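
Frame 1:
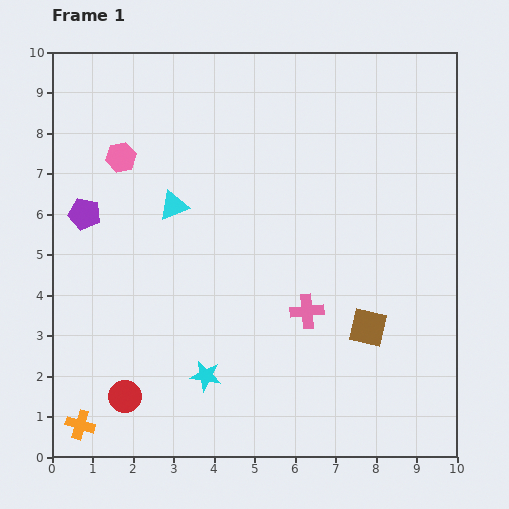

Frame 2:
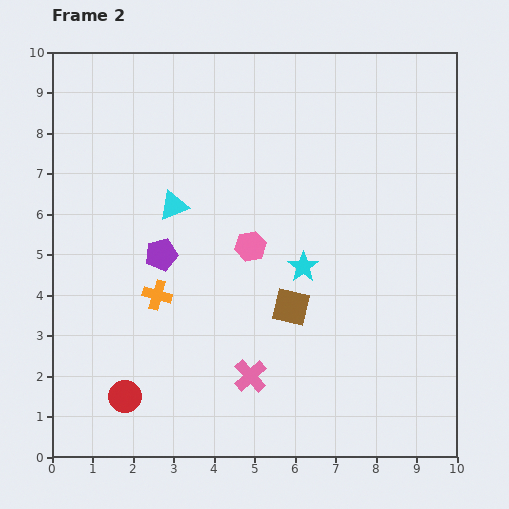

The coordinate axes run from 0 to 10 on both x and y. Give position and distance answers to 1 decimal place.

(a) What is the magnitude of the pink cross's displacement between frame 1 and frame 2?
2.1

The pink cross moved from (6.3, 3.6) to (4.9, 2.0), a distance of √(1.4² + 1.6²) ≈ 2.1.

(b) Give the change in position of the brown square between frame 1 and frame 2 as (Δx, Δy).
(-1.9, 0.5)

The brown square was at (7.8, 3.2) in frame 1 and (5.9, 3.7) in frame 2.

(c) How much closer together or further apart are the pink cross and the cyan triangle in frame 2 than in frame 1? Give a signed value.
+0.4

Distance in frame 1: 4.2. Distance in frame 2: 4.6.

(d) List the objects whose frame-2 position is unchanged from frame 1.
the cyan triangle, the red circle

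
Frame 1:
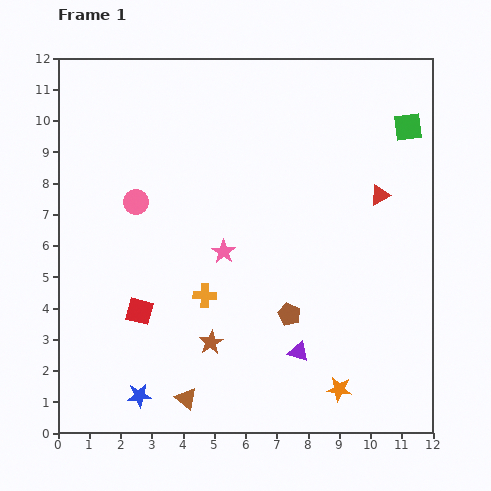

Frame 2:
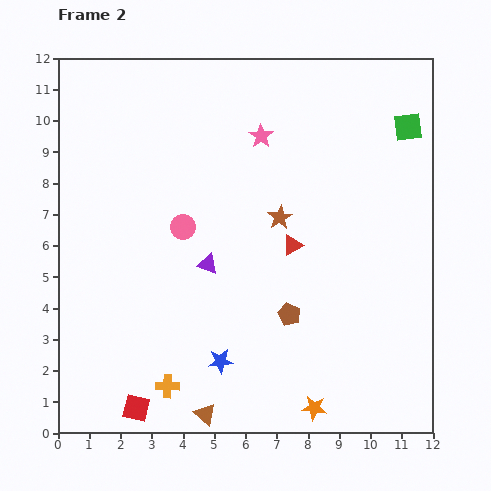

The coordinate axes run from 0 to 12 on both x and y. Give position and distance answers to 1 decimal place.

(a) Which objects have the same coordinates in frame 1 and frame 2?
the brown pentagon, the green square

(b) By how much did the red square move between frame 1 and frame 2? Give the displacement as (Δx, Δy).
(-0.1, -3.1)

The red square was at (2.6, 3.9) in frame 1 and (2.5, 0.8) in frame 2.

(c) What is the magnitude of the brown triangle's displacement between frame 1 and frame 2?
0.8

The brown triangle moved from (4.1, 1.1) to (4.7, 0.6), a distance of √(0.6² + 0.5²) ≈ 0.8.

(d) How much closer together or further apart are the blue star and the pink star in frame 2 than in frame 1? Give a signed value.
+2.0

Distance in frame 1: 5.3. Distance in frame 2: 7.3.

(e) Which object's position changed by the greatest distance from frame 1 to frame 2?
the brown star

(moved 4.6; next 4.0)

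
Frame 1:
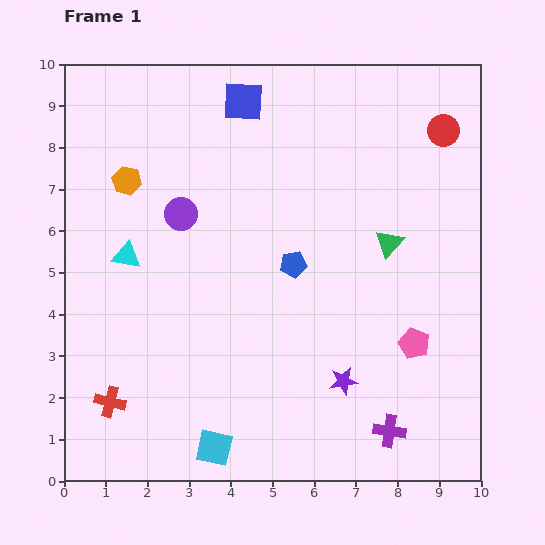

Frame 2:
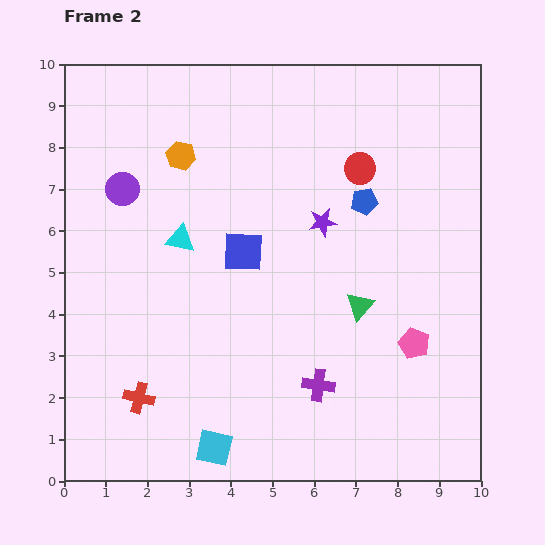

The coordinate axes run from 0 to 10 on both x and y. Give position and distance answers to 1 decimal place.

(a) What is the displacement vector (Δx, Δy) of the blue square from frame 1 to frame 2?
(0.0, -3.6)

The blue square was at (4.3, 9.1) in frame 1 and (4.3, 5.5) in frame 2.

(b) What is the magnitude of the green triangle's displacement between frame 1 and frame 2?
1.7

The green triangle moved from (7.8, 5.7) to (7.1, 4.2), a distance of √(0.7² + 1.5²) ≈ 1.7.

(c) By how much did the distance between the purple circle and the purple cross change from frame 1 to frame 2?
-0.6

Distance in frame 1: 7.2. Distance in frame 2: 6.6.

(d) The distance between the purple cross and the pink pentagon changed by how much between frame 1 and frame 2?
+0.3

Distance in frame 1: 2.2. Distance in frame 2: 2.5.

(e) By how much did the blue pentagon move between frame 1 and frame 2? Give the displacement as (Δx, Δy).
(1.7, 1.5)

The blue pentagon was at (5.5, 5.2) in frame 1 and (7.2, 6.7) in frame 2.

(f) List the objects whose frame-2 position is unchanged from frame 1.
the cyan square, the pink pentagon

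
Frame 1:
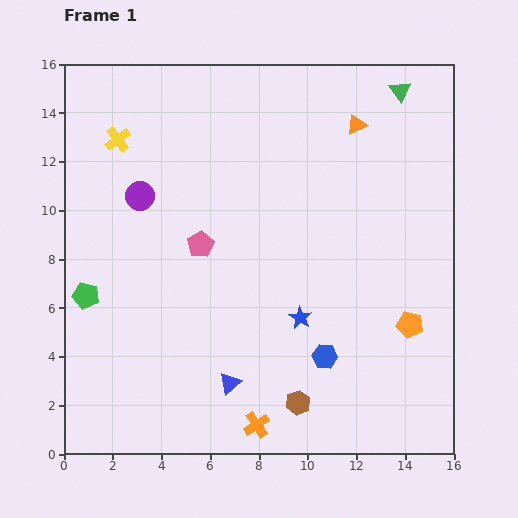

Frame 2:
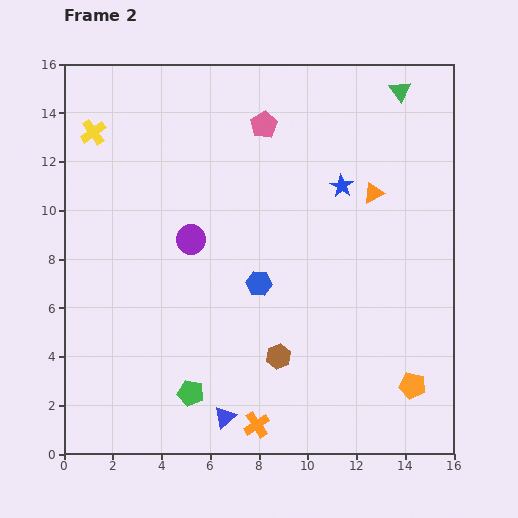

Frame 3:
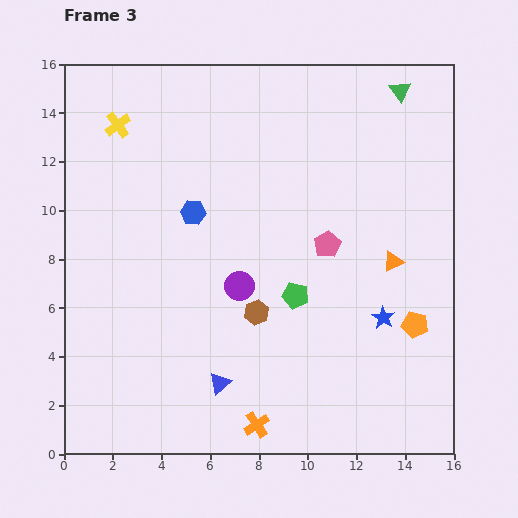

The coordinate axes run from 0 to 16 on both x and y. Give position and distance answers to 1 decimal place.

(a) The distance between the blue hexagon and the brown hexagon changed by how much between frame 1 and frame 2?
+0.9

Distance in frame 1: 2.2. Distance in frame 2: 3.1.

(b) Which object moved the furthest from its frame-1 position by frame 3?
the green pentagon

(moved 8.6; next 8.0)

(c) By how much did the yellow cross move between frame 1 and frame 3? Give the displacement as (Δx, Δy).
(0.0, 0.6)

The yellow cross was at (2.2, 12.9) in frame 1 and (2.2, 13.5) in frame 3.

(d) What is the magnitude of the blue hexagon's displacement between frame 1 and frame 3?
8.0

The blue hexagon moved from (10.7, 4.0) to (5.3, 9.9), a distance of √(5.4² + 5.9²) ≈ 8.0.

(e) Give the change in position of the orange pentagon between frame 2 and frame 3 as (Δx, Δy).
(0.1, 2.5)

The orange pentagon was at (14.3, 2.8) in frame 2 and (14.4, 5.3) in frame 3.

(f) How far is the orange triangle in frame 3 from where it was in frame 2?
2.9

The orange triangle moved from (12.7, 10.7) to (13.5, 7.9), a distance of √(0.8² + 2.8²) ≈ 2.9.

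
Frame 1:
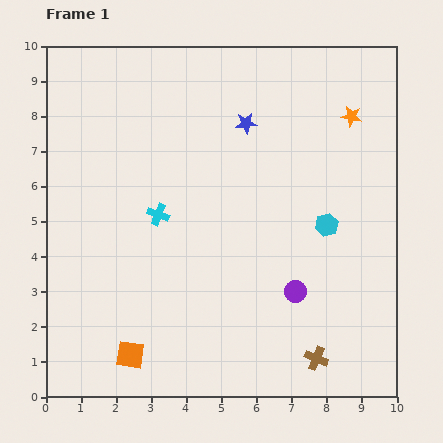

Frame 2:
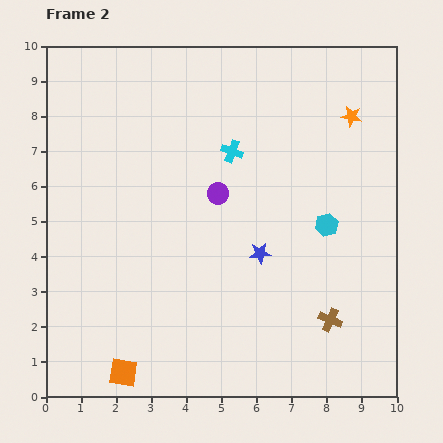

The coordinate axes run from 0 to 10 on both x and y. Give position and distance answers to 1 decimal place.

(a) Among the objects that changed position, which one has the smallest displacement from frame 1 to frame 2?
the orange square

(moved 0.5)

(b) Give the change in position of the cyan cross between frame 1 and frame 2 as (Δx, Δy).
(2.1, 1.8)

The cyan cross was at (3.2, 5.2) in frame 1 and (5.3, 7.0) in frame 2.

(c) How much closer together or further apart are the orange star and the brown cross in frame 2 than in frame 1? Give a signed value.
-1.2

Distance in frame 1: 7.0. Distance in frame 2: 5.8.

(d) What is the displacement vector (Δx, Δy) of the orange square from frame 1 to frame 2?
(-0.2, -0.5)

The orange square was at (2.4, 1.2) in frame 1 and (2.2, 0.7) in frame 2.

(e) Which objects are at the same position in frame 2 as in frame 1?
the orange star, the cyan hexagon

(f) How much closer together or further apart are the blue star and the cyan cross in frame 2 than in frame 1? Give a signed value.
-0.6

Distance in frame 1: 3.6. Distance in frame 2: 3.0.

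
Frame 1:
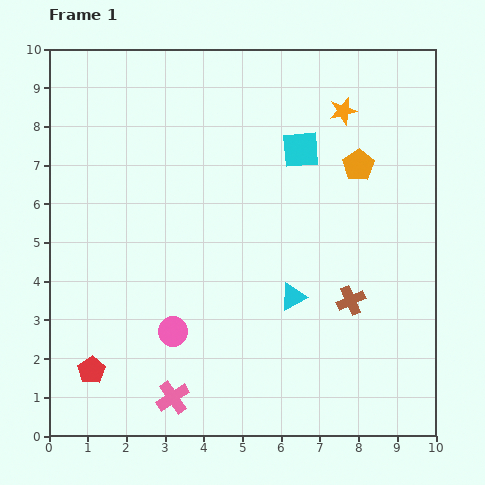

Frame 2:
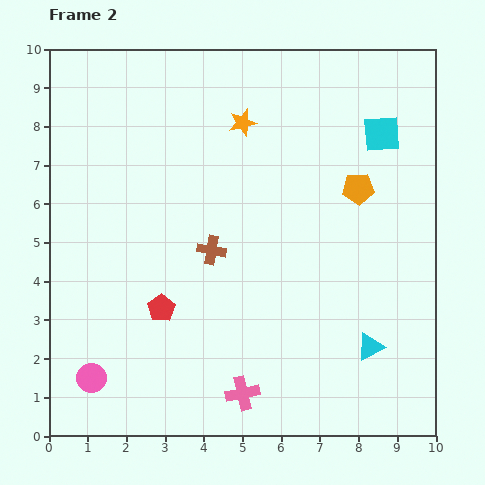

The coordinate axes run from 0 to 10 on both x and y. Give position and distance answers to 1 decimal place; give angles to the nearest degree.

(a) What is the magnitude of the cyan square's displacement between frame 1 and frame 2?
2.1

The cyan square moved from (6.5, 7.4) to (8.6, 7.8), a distance of √(2.1² + 0.4²) ≈ 2.1.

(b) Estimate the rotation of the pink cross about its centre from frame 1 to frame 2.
22° clockwise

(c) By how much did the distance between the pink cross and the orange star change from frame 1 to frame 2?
-1.6

Distance in frame 1: 8.6. Distance in frame 2: 7.0.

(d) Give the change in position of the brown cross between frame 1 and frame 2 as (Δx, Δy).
(-3.6, 1.3)

The brown cross was at (7.8, 3.5) in frame 1 and (4.2, 4.8) in frame 2.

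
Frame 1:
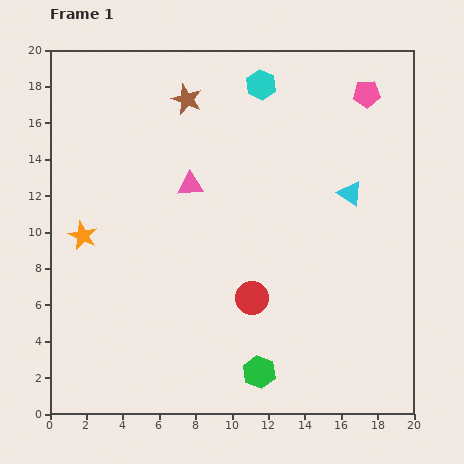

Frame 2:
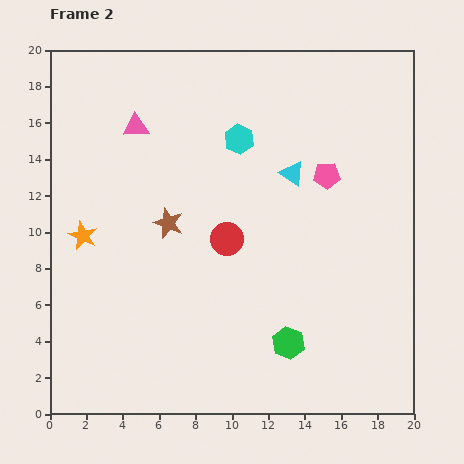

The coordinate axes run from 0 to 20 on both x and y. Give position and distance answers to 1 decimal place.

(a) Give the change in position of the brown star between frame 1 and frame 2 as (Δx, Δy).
(-1.0, -6.8)

The brown star was at (7.5, 17.3) in frame 1 and (6.5, 10.5) in frame 2.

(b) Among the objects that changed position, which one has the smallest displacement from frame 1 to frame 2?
the green hexagon

(moved 2.3)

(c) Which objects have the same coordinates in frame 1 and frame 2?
the orange star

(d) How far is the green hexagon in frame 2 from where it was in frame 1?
2.3

The green hexagon moved from (11.5, 2.3) to (13.1, 3.9), a distance of √(1.6² + 1.6²) ≈ 2.3.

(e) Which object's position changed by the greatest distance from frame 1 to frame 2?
the brown star

(moved 6.9; next 5.0)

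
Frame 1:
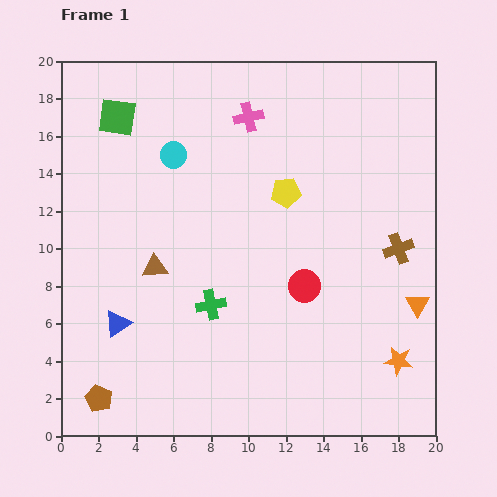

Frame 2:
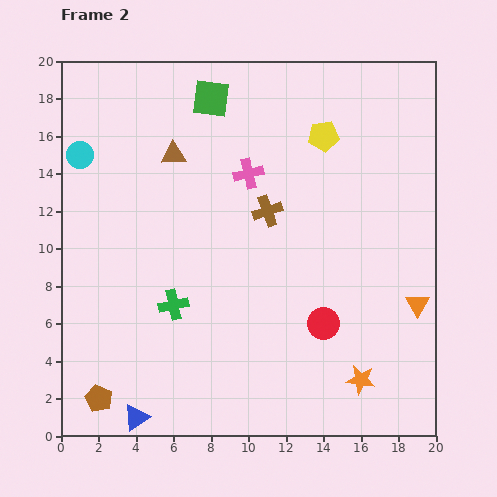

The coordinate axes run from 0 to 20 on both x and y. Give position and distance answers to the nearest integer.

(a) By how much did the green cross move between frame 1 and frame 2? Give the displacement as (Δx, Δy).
(-2, 0)

The green cross was at (8, 7) in frame 1 and (6, 7) in frame 2.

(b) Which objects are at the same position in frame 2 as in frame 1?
the orange triangle, the brown pentagon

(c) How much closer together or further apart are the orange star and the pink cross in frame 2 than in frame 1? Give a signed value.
-2

Distance in frame 1: 15. Distance in frame 2: 13.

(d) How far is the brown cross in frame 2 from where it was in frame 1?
7

The brown cross moved from (18, 10) to (11, 12), a distance of √(7² + 2²) ≈ 7.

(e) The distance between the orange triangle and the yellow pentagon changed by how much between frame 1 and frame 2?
+1

Distance in frame 1: 9. Distance in frame 2: 10.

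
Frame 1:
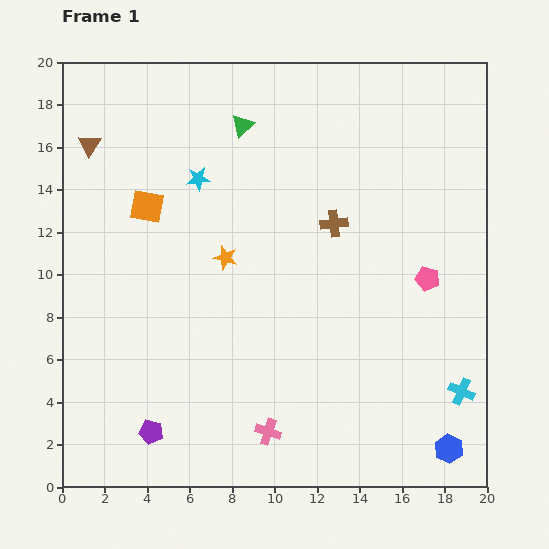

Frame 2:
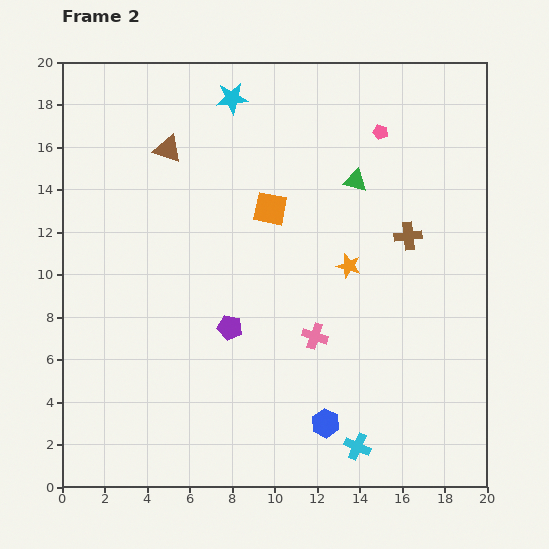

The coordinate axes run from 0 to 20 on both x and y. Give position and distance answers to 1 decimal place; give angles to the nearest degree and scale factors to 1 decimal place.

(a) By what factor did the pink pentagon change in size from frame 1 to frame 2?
0.6×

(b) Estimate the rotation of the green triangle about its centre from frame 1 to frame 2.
55° clockwise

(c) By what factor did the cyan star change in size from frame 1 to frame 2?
1.4×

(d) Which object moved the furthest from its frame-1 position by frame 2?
the pink pentagon

(moved 7.2; next 6.1)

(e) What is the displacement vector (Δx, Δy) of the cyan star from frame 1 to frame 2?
(1.6, 3.8)

The cyan star was at (6.4, 14.5) in frame 1 and (8.0, 18.3) in frame 2.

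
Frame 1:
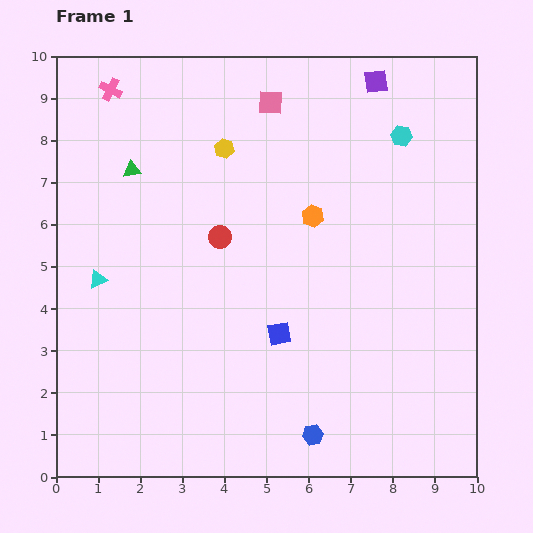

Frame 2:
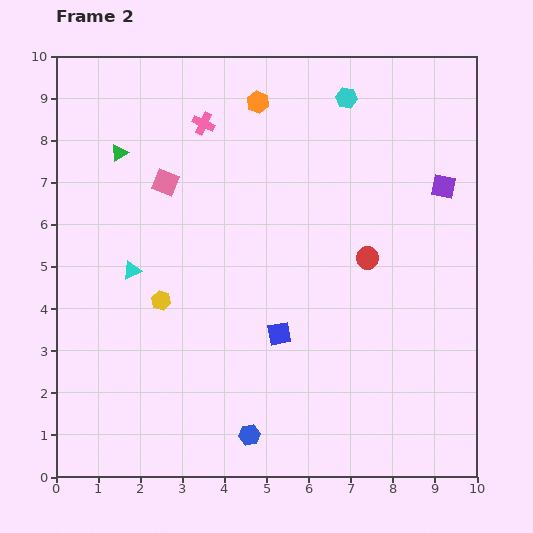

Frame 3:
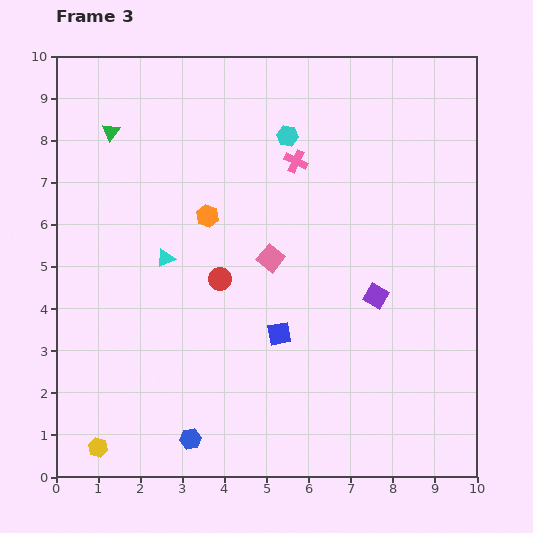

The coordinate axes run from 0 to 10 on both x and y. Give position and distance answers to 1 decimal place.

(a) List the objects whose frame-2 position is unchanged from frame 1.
the blue square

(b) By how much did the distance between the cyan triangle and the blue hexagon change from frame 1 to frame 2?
-1.5

Distance in frame 1: 6.3. Distance in frame 2: 4.8.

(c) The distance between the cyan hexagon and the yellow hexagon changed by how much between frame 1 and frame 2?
+2.3

Distance in frame 1: 4.2. Distance in frame 2: 6.5.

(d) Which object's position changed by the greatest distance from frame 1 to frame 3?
the yellow hexagon

(moved 7.7; next 5.1)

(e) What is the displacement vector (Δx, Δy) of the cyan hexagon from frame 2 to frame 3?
(-1.4, -0.9)

The cyan hexagon was at (6.9, 9.0) in frame 2 and (5.5, 8.1) in frame 3.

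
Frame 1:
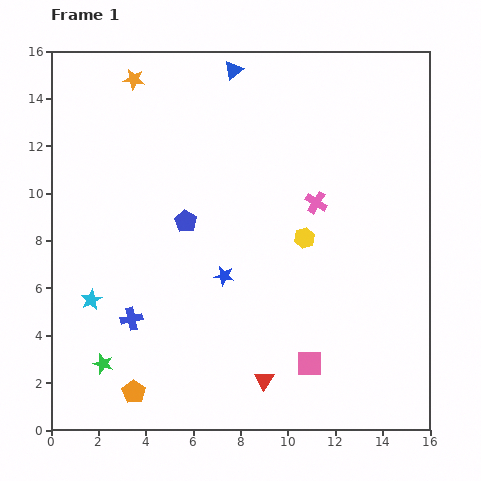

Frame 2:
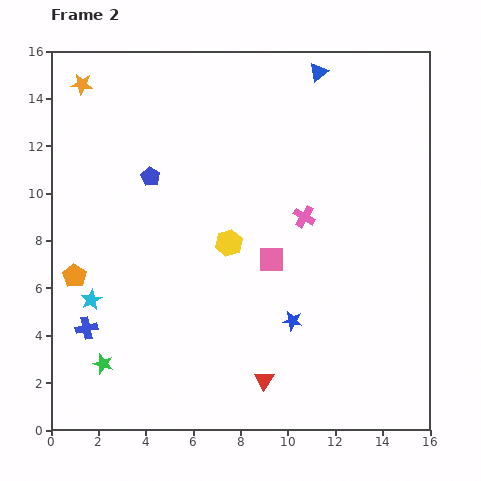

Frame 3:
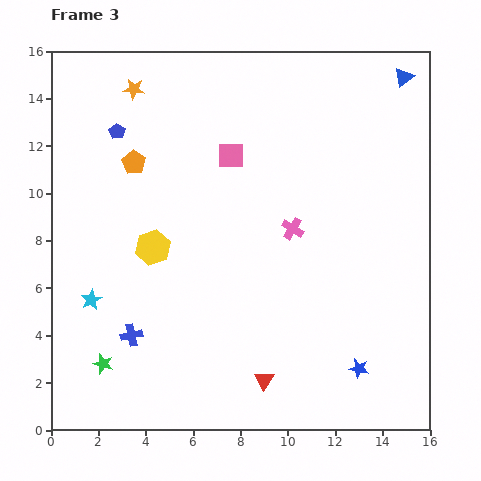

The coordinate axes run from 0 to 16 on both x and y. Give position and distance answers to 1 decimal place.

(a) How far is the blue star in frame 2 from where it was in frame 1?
3.5

The blue star moved from (7.3, 6.5) to (10.2, 4.6), a distance of √(2.9² + 1.9²) ≈ 3.5.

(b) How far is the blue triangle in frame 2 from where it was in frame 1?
3.6

The blue triangle moved from (7.7, 15.2) to (11.3, 15.1), a distance of √(3.6² + 0.1²) ≈ 3.6.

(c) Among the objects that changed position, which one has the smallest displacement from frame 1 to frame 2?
the pink cross

(moved 0.8)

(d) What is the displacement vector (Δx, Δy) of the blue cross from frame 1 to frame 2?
(-1.9, -0.4)

The blue cross was at (3.4, 4.7) in frame 1 and (1.5, 4.3) in frame 2.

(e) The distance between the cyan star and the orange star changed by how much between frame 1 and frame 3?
-0.4

Distance in frame 1: 9.5. Distance in frame 3: 9.1.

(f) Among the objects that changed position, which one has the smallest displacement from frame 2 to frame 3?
the pink cross

(moved 0.7)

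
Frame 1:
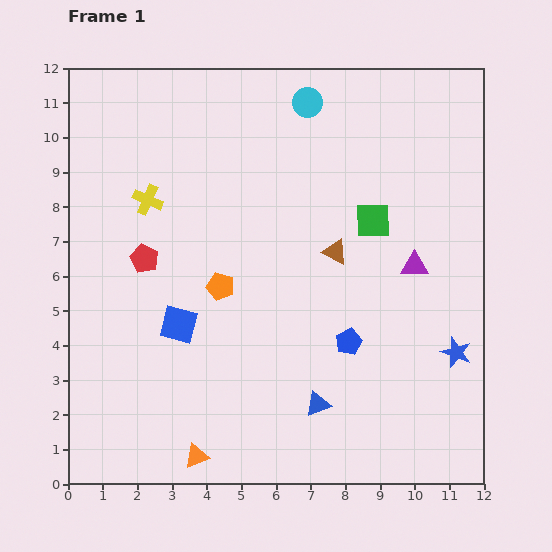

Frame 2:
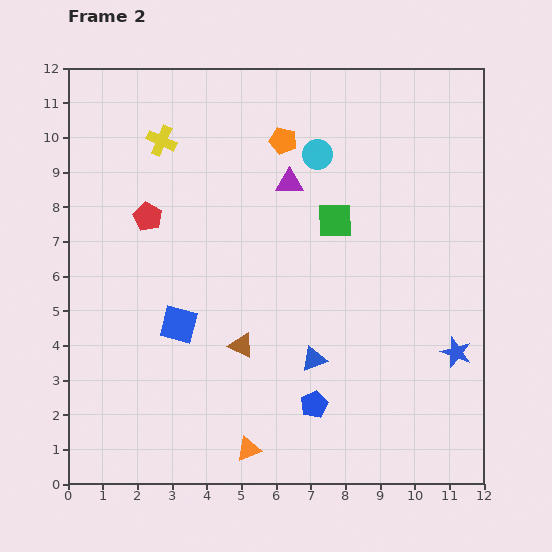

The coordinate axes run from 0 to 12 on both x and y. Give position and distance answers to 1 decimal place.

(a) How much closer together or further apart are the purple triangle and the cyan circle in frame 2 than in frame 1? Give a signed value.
-4.5

Distance in frame 1: 5.6. Distance in frame 2: 1.1.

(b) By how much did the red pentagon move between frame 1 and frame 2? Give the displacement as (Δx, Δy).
(0.1, 1.2)

The red pentagon was at (2.2, 6.5) in frame 1 and (2.3, 7.7) in frame 2.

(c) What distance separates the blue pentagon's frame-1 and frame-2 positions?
2.1

The blue pentagon moved from (8.1, 4.1) to (7.1, 2.3), a distance of √(1.0² + 1.8²) ≈ 2.1.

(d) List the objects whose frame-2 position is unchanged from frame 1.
the blue star, the blue square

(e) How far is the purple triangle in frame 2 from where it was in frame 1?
4.3

The purple triangle moved from (10.0, 6.3) to (6.4, 8.7), a distance of √(3.6² + 2.4²) ≈ 4.3.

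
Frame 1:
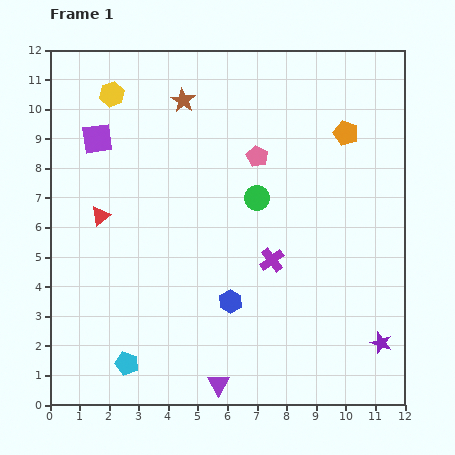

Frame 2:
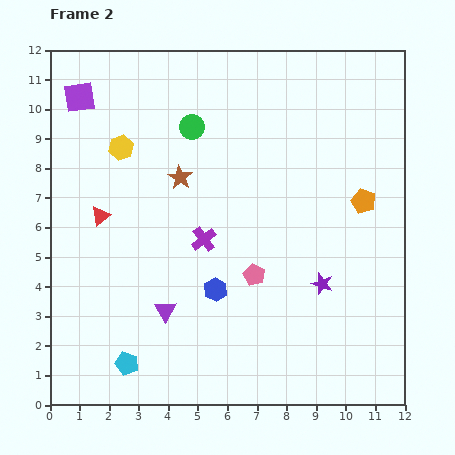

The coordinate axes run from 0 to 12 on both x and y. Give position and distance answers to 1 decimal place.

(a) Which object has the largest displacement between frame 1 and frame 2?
the pink pentagon

(moved 4.0; next 3.3)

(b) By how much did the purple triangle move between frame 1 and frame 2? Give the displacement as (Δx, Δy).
(-1.8, 2.5)

The purple triangle was at (5.7, 0.7) in frame 1 and (3.9, 3.2) in frame 2.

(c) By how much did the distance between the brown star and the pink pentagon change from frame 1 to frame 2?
+1.0

Distance in frame 1: 3.1. Distance in frame 2: 4.1.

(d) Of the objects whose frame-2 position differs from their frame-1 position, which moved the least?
the blue hexagon

(moved 0.6)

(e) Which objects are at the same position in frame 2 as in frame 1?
the red triangle, the cyan pentagon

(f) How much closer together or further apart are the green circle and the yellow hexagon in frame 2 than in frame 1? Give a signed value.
-3.5

Distance in frame 1: 6.0. Distance in frame 2: 2.5.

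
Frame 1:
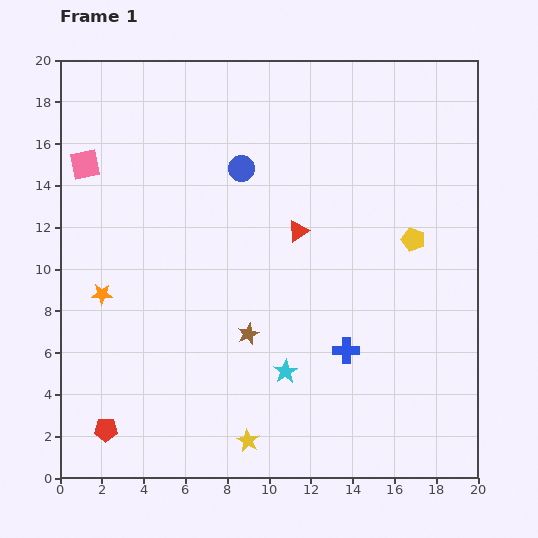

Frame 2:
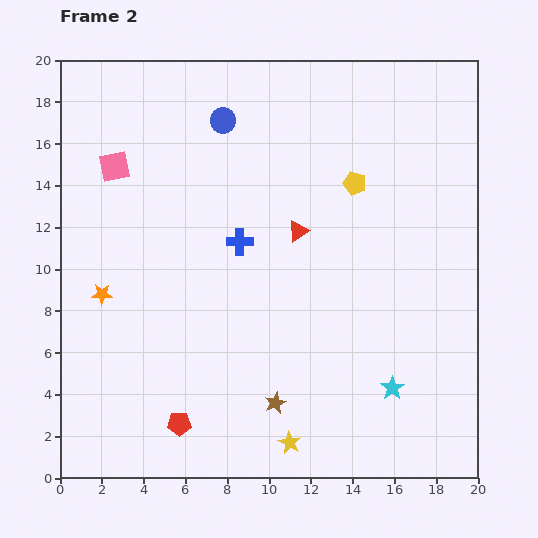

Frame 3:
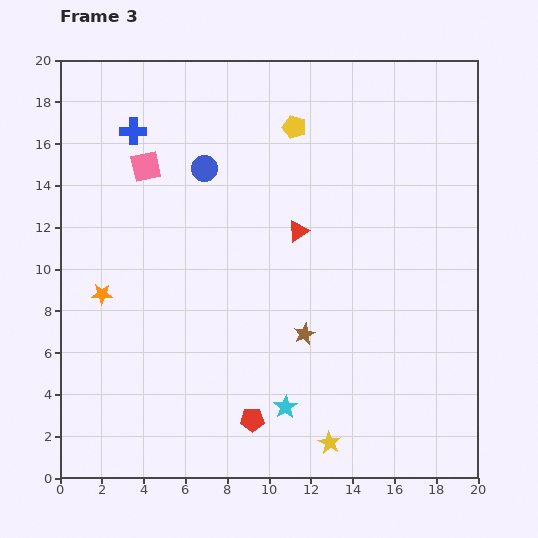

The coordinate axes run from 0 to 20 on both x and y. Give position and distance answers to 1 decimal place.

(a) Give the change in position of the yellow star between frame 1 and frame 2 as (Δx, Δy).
(2.0, -0.1)

The yellow star was at (9.0, 1.8) in frame 1 and (11.0, 1.7) in frame 2.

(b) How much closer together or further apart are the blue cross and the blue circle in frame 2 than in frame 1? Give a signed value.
-4.1

Distance in frame 1: 10.0. Distance in frame 2: 5.9.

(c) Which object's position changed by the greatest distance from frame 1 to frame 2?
the blue cross

(moved 7.3; next 5.2)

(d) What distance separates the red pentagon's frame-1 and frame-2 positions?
3.5

The red pentagon moved from (2.2, 2.3) to (5.7, 2.6), a distance of √(3.5² + 0.3²) ≈ 3.5.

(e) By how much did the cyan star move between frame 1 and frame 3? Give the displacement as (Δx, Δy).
(0.0, -1.7)

The cyan star was at (10.8, 5.1) in frame 1 and (10.8, 3.4) in frame 3.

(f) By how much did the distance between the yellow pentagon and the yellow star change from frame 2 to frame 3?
+2.4

Distance in frame 2: 12.8. Distance in frame 3: 15.2.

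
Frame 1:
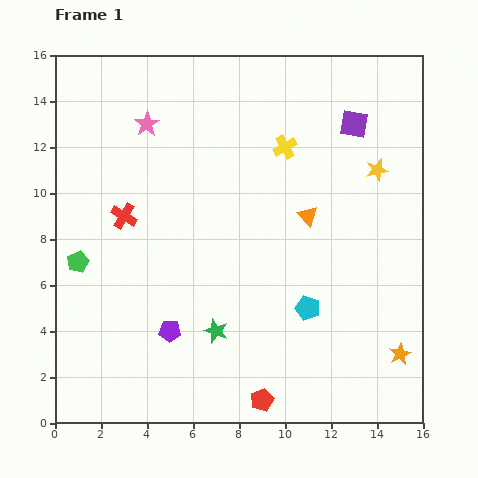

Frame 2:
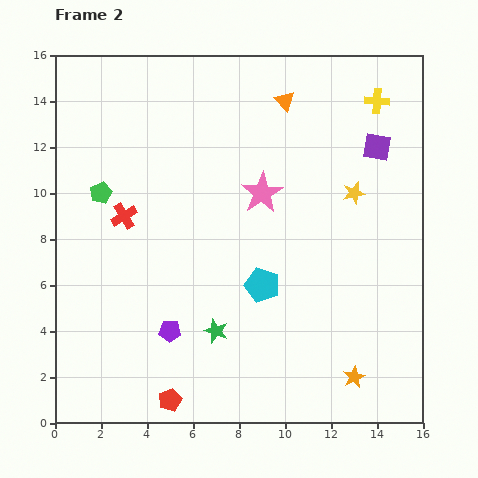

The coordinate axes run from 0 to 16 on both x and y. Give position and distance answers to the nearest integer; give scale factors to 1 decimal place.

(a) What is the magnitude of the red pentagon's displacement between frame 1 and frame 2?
4

The red pentagon moved from (9, 1) to (5, 1), a distance of √(4² + 0²) ≈ 4.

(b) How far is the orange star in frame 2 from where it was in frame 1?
2

The orange star moved from (15, 3) to (13, 2), a distance of √(2² + 1²) ≈ 2.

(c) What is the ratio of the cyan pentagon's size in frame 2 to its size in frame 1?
1.4×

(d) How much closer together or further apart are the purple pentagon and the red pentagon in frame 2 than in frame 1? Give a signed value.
-2

Distance in frame 1: 5. Distance in frame 2: 3.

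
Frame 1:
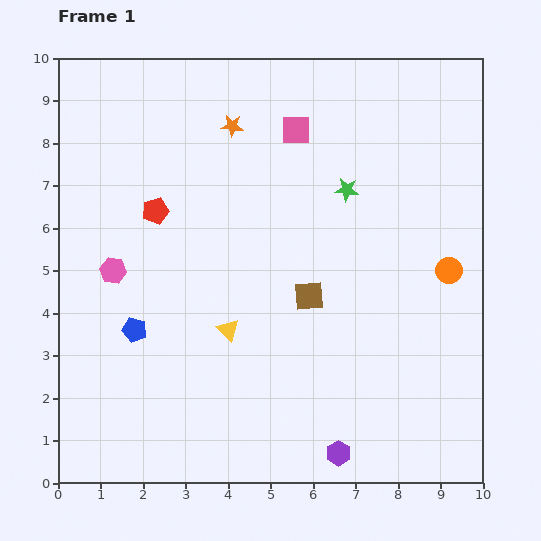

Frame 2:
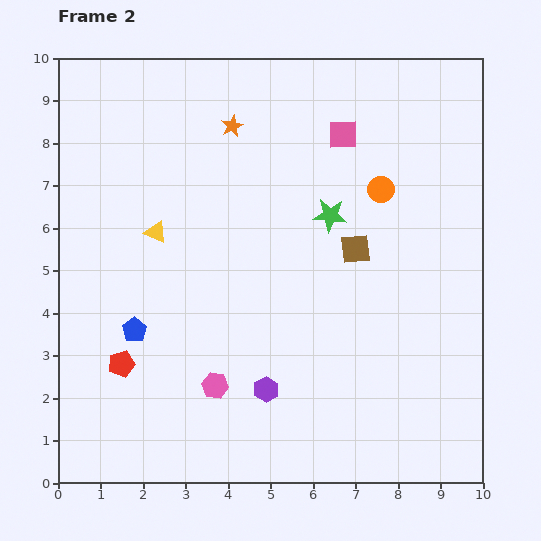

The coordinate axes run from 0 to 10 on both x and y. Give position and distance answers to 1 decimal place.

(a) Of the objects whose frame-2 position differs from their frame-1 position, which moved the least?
the green star

(moved 0.7)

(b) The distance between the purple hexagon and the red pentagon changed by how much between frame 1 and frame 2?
-3.6

Distance in frame 1: 7.1. Distance in frame 2: 3.5.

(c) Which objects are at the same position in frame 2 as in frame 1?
the blue pentagon, the orange star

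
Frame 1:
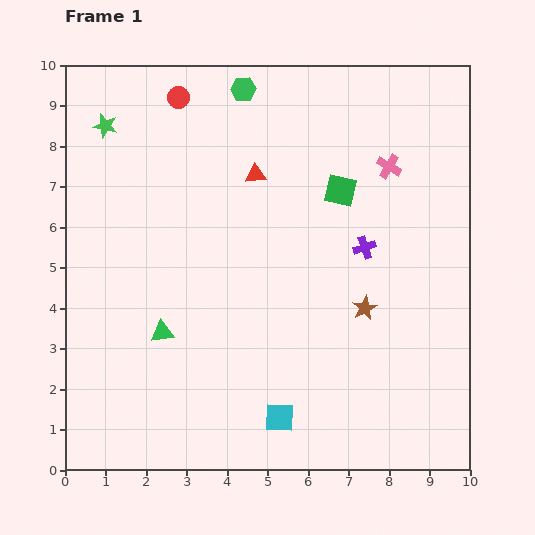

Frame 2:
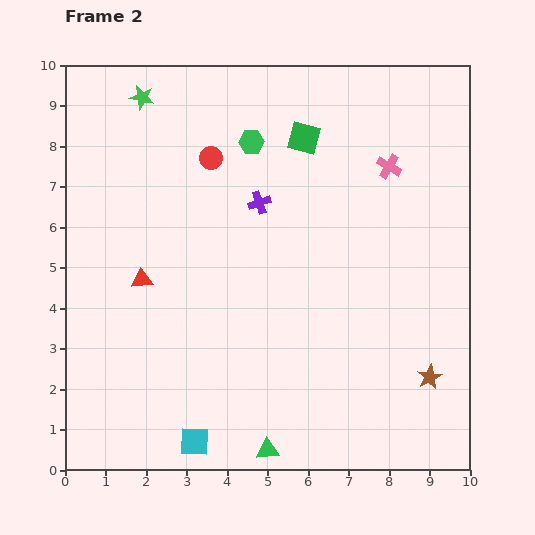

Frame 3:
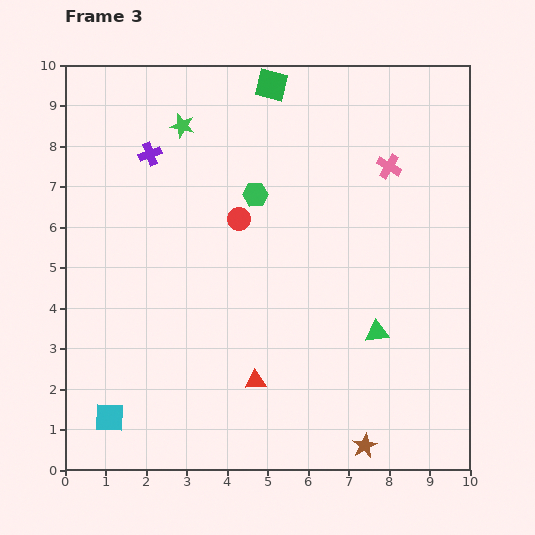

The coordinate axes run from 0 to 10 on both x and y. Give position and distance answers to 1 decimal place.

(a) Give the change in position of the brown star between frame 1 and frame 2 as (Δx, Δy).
(1.6, -1.7)

The brown star was at (7.4, 4.0) in frame 1 and (9.0, 2.3) in frame 2.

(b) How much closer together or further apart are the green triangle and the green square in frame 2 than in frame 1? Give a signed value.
+2.2

Distance in frame 1: 5.6. Distance in frame 2: 7.8.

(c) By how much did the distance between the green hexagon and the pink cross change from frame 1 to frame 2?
-0.6

Distance in frame 1: 4.1. Distance in frame 2: 3.5.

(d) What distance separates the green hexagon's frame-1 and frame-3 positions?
2.6

The green hexagon moved from (4.4, 9.4) to (4.7, 6.8), a distance of √(0.3² + 2.6²) ≈ 2.6.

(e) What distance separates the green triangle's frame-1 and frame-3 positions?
5.3

The green triangle moved from (2.4, 3.4) to (7.7, 3.4), a distance of √(5.3² + 0.0²) ≈ 5.3.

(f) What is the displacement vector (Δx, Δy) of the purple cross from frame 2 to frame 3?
(-2.7, 1.2)

The purple cross was at (4.8, 6.6) in frame 2 and (2.1, 7.8) in frame 3.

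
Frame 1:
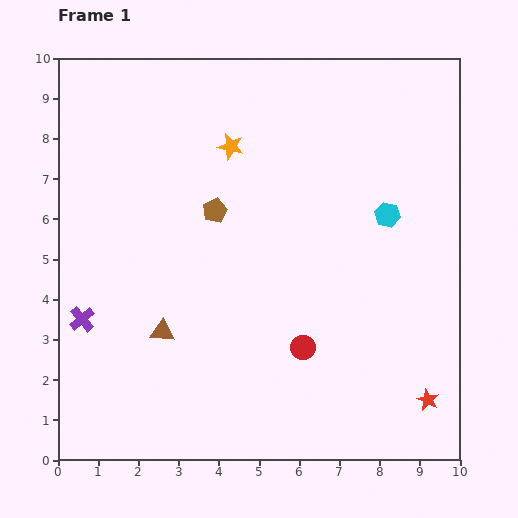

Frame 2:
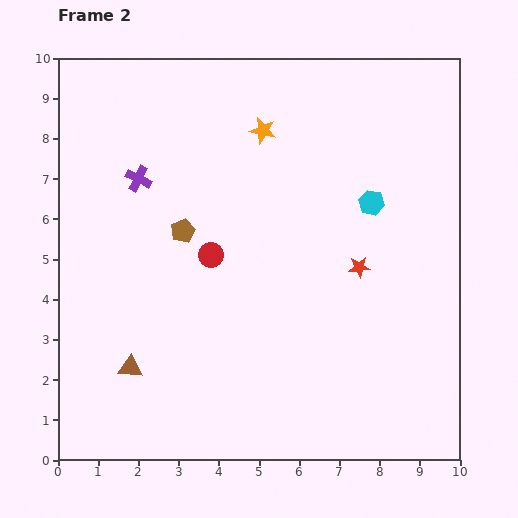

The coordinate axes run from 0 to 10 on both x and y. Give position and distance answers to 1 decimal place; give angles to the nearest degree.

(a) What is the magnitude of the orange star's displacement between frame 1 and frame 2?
0.9

The orange star moved from (4.3, 7.8) to (5.1, 8.2), a distance of √(0.8² + 0.4²) ≈ 0.9.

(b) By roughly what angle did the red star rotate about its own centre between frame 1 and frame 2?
31° counter-clockwise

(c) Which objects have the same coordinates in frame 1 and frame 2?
none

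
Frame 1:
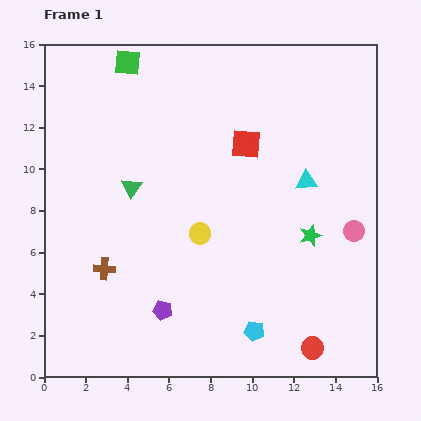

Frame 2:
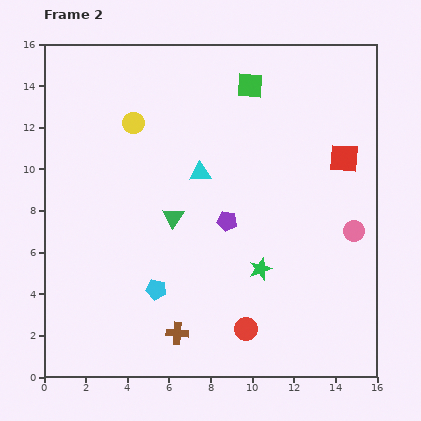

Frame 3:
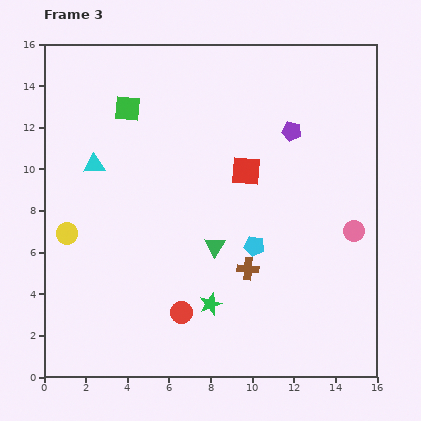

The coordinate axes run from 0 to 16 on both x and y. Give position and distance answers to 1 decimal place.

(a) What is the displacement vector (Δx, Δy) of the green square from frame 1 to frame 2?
(5.9, -1.1)

The green square was at (4.0, 15.1) in frame 1 and (9.9, 14.0) in frame 2.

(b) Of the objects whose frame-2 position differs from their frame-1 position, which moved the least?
the green triangle

(moved 2.4)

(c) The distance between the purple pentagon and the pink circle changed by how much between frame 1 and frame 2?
-3.9

Distance in frame 1: 10.0. Distance in frame 2: 6.1.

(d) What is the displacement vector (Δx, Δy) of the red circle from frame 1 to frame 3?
(-6.3, 1.7)

The red circle was at (12.9, 1.4) in frame 1 and (6.6, 3.1) in frame 3.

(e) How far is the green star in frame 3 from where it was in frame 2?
2.9

The green star moved from (10.4, 5.2) to (8.0, 3.5), a distance of √(2.4² + 1.7²) ≈ 2.9.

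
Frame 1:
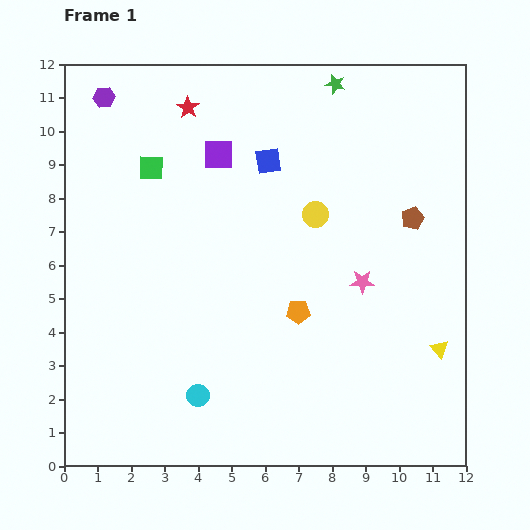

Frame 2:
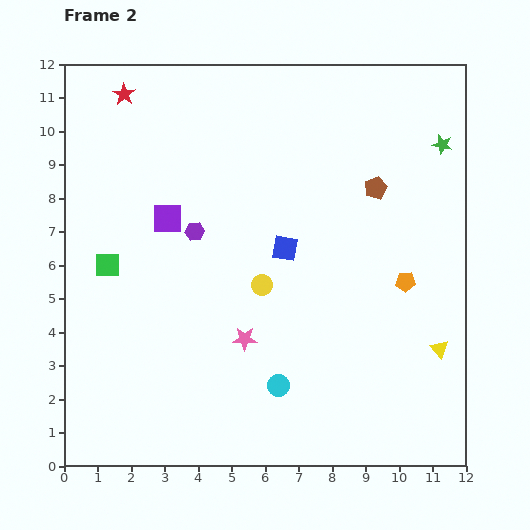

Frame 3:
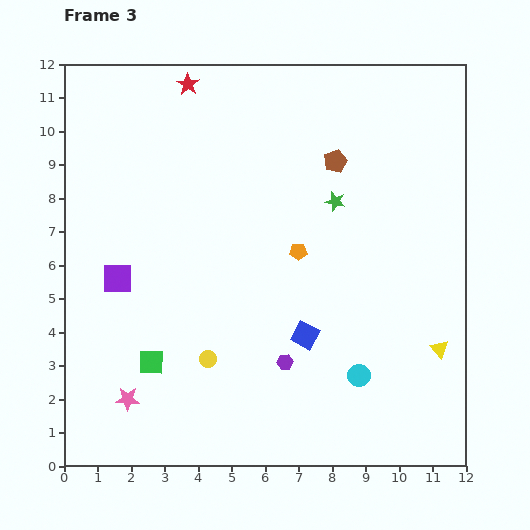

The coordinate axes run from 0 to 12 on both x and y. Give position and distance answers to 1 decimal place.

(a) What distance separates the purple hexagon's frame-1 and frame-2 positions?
4.8

The purple hexagon moved from (1.2, 11.0) to (3.9, 7.0), a distance of √(2.7² + 4.0²) ≈ 4.8.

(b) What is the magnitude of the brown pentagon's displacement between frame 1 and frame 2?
1.4

The brown pentagon moved from (10.4, 7.4) to (9.3, 8.3), a distance of √(1.1² + 0.9²) ≈ 1.4.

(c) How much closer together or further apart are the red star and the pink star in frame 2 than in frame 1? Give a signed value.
+0.7

Distance in frame 1: 7.4. Distance in frame 2: 8.1.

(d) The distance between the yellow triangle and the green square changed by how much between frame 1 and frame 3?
-1.6

Distance in frame 1: 10.2. Distance in frame 3: 8.6.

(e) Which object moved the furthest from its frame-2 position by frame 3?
the purple hexagon

(moved 4.7; next 3.9)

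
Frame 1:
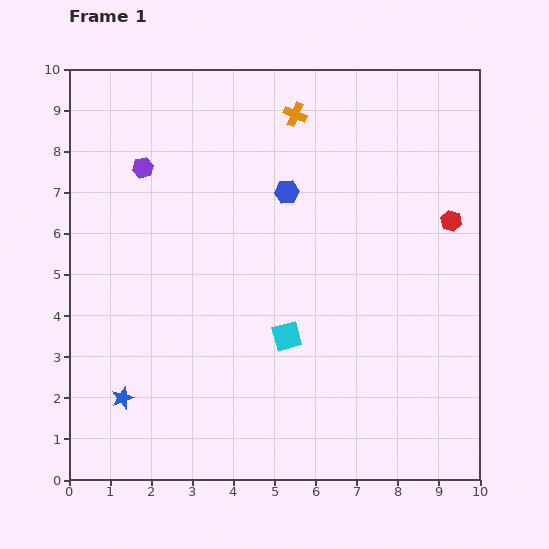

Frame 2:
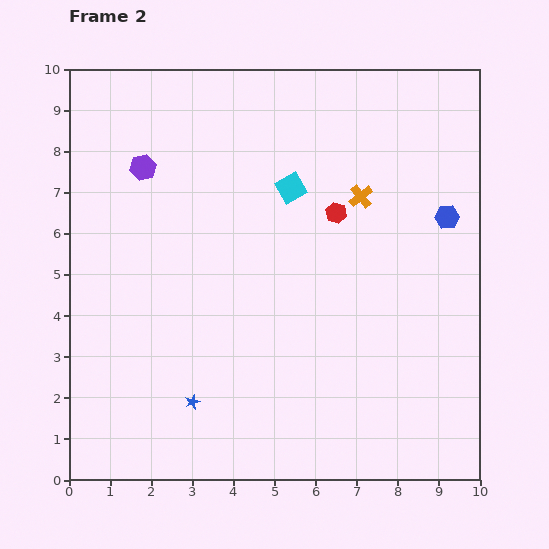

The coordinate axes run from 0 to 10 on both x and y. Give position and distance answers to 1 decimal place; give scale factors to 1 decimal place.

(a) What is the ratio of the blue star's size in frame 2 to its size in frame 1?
0.6×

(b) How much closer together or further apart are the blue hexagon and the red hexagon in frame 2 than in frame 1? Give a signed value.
-1.4

Distance in frame 1: 4.1. Distance in frame 2: 2.7.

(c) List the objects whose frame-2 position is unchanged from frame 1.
the purple hexagon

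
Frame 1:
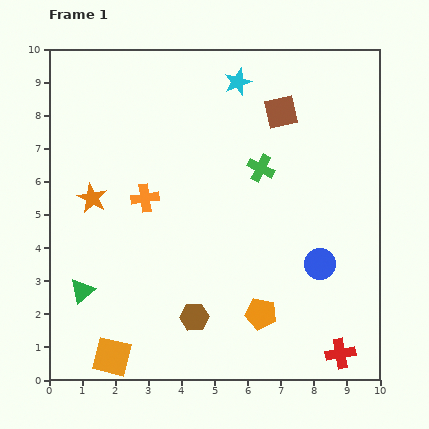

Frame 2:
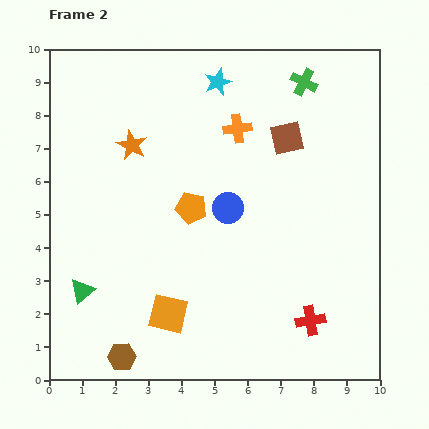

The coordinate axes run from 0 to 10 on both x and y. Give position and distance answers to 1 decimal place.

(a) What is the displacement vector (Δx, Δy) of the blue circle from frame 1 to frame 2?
(-2.8, 1.7)

The blue circle was at (8.2, 3.5) in frame 1 and (5.4, 5.2) in frame 2.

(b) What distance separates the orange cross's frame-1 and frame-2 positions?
3.5

The orange cross moved from (2.9, 5.5) to (5.7, 7.6), a distance of √(2.8² + 2.1²) ≈ 3.5.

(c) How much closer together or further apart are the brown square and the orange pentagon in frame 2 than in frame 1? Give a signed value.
-2.5

Distance in frame 1: 6.1. Distance in frame 2: 3.6.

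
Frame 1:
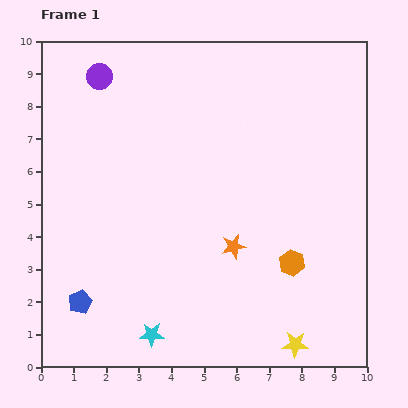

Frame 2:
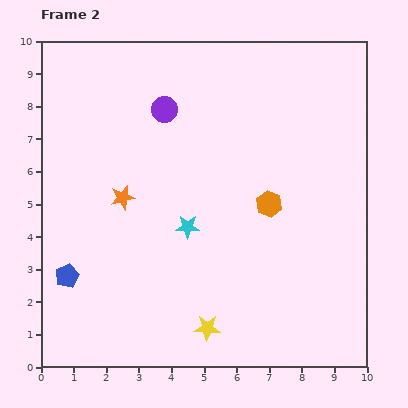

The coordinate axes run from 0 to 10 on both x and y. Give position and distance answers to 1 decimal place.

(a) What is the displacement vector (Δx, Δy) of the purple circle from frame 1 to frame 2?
(2.0, -1.0)

The purple circle was at (1.8, 8.9) in frame 1 and (3.8, 7.9) in frame 2.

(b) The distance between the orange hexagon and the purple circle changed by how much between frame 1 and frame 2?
-3.9

Distance in frame 1: 8.2. Distance in frame 2: 4.3.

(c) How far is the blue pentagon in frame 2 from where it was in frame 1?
0.9

The blue pentagon moved from (1.2, 2.0) to (0.8, 2.8), a distance of √(0.4² + 0.8²) ≈ 0.9.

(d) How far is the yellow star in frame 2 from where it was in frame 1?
2.7

The yellow star moved from (7.8, 0.7) to (5.1, 1.2), a distance of √(2.7² + 0.5²) ≈ 2.7.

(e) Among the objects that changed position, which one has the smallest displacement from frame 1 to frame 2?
the blue pentagon

(moved 0.9)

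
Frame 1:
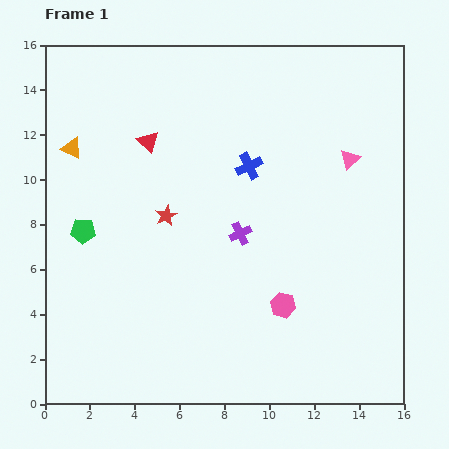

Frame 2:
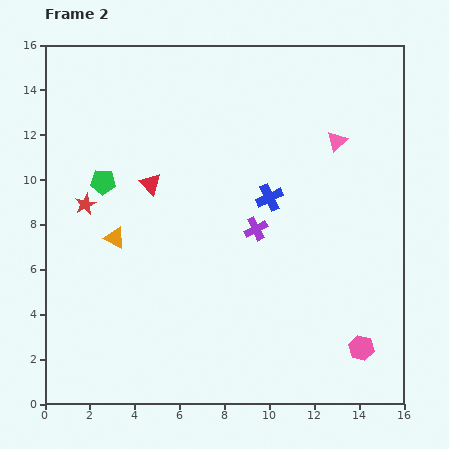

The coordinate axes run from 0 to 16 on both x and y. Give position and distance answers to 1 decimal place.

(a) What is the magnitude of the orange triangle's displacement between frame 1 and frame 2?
4.4

The orange triangle moved from (1.2, 11.4) to (3.1, 7.4), a distance of √(1.9² + 4.0²) ≈ 4.4.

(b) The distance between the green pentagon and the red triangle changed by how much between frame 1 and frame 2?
-2.8

Distance in frame 1: 4.9. Distance in frame 2: 2.1.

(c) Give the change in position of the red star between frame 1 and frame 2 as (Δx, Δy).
(-3.6, 0.5)

The red star was at (5.4, 8.4) in frame 1 and (1.8, 8.9) in frame 2.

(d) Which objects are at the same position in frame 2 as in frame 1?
none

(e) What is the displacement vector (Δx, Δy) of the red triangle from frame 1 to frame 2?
(0.1, -1.9)

The red triangle was at (4.6, 11.7) in frame 1 and (4.7, 9.8) in frame 2.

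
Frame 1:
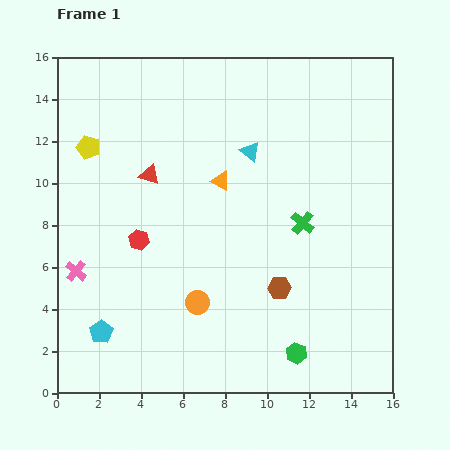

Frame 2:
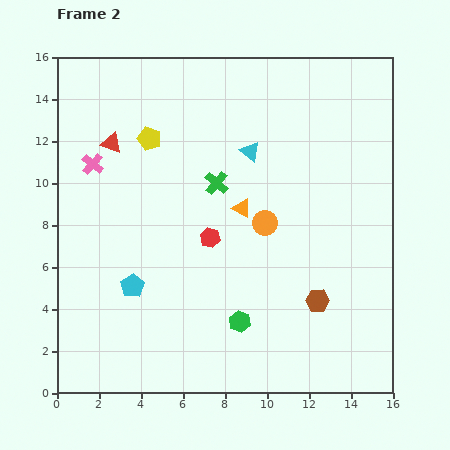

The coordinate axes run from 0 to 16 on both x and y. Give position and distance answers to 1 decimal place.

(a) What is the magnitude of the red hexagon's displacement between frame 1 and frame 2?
3.4

The red hexagon moved from (3.9, 7.3) to (7.3, 7.4), a distance of √(3.4² + 0.1²) ≈ 3.4.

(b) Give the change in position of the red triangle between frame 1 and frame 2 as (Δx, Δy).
(-1.8, 1.5)

The red triangle was at (4.4, 10.4) in frame 1 and (2.6, 11.9) in frame 2.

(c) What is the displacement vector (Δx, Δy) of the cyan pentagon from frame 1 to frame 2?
(1.5, 2.2)

The cyan pentagon was at (2.1, 2.9) in frame 1 and (3.6, 5.1) in frame 2.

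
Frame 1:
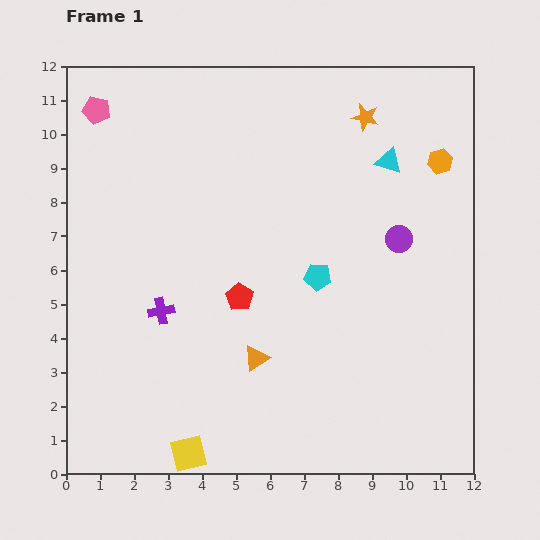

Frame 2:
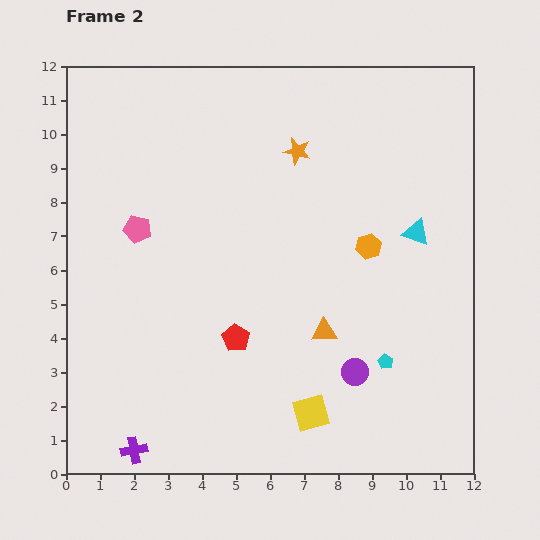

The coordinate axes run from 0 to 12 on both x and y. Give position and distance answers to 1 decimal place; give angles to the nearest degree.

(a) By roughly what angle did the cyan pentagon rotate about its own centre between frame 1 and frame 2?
23° clockwise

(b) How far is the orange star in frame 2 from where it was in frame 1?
2.2

The orange star moved from (8.8, 10.5) to (6.8, 9.5), a distance of √(2.0² + 1.0²) ≈ 2.2.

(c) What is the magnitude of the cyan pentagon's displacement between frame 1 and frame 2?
3.2

The cyan pentagon moved from (7.4, 5.8) to (9.4, 3.3), a distance of √(2.0² + 2.5²) ≈ 3.2.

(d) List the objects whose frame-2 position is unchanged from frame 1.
none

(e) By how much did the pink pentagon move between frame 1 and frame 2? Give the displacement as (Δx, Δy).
(1.2, -3.5)

The pink pentagon was at (0.9, 10.7) in frame 1 and (2.1, 7.2) in frame 2.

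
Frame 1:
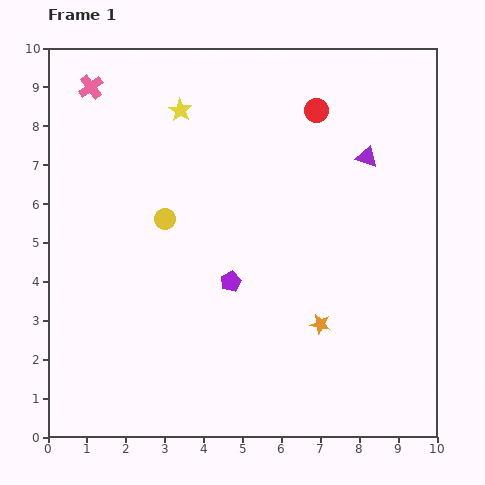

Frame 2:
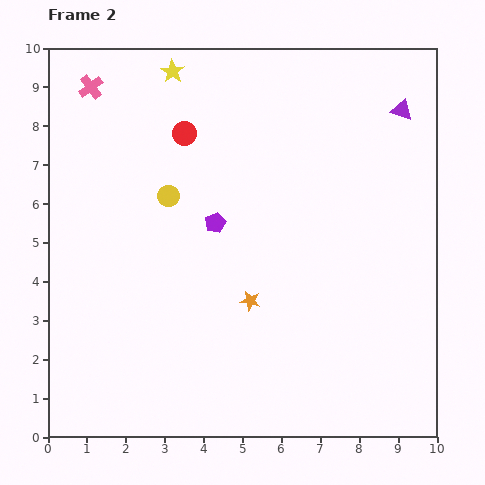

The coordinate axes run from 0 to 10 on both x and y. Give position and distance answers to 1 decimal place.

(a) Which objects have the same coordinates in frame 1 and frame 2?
the pink cross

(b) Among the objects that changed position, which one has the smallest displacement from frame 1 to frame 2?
the yellow circle

(moved 0.6)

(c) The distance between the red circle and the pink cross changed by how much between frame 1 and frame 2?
-3.1

Distance in frame 1: 5.8. Distance in frame 2: 2.7.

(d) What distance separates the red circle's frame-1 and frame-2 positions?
3.5

The red circle moved from (6.9, 8.4) to (3.5, 7.8), a distance of √(3.4² + 0.6²) ≈ 3.5.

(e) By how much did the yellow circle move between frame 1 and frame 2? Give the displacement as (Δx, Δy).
(0.1, 0.6)

The yellow circle was at (3.0, 5.6) in frame 1 and (3.1, 6.2) in frame 2.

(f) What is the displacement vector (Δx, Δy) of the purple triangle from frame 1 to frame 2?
(0.9, 1.2)

The purple triangle was at (8.2, 7.2) in frame 1 and (9.1, 8.4) in frame 2.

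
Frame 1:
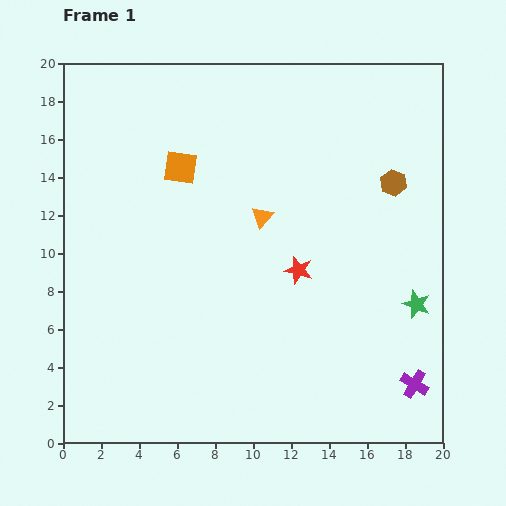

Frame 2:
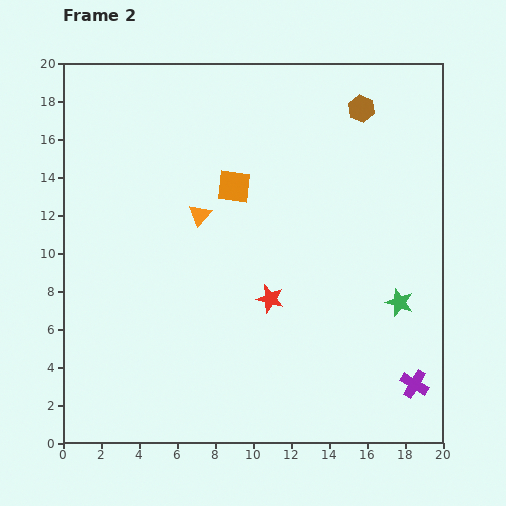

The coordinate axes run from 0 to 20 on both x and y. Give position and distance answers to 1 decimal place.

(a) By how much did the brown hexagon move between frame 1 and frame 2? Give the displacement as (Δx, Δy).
(-1.7, 3.9)

The brown hexagon was at (17.4, 13.7) in frame 1 and (15.7, 17.6) in frame 2.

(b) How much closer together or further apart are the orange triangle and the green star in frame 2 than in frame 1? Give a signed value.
+2.2

Distance in frame 1: 9.3. Distance in frame 2: 11.5.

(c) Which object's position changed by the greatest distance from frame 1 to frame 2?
the brown hexagon

(moved 4.3; next 3.3)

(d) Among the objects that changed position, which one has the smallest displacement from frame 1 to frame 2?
the green star

(moved 0.9)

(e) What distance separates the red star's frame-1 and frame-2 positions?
2.1

The red star moved from (12.4, 9.1) to (10.9, 7.6), a distance of √(1.5² + 1.5²) ≈ 2.1.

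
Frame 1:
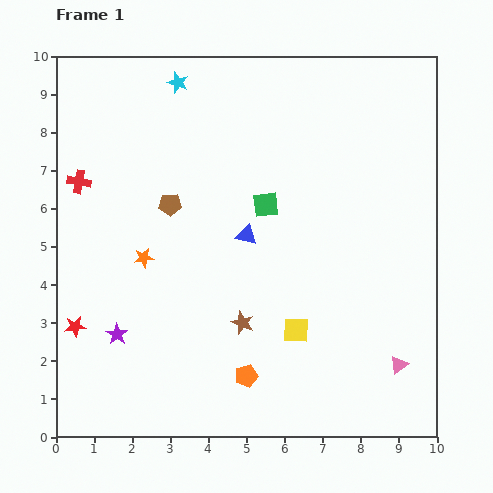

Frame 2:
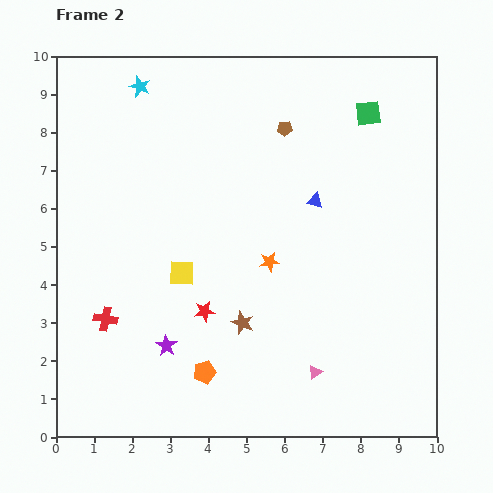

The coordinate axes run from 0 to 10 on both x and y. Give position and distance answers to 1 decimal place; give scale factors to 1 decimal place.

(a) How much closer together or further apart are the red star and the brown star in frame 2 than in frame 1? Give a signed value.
-3.4

Distance in frame 1: 4.4. Distance in frame 2: 1.0.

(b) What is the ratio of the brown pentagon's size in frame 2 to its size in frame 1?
0.7×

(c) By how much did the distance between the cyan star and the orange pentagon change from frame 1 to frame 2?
-0.2

Distance in frame 1: 7.9. Distance in frame 2: 7.7.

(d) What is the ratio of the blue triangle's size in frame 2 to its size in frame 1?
0.8×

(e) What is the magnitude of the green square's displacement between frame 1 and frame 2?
3.6

The green square moved from (5.5, 6.1) to (8.2, 8.5), a distance of √(2.7² + 2.4²) ≈ 3.6.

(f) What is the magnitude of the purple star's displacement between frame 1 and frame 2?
1.3

The purple star moved from (1.6, 2.7) to (2.9, 2.4), a distance of √(1.3² + 0.3²) ≈ 1.3.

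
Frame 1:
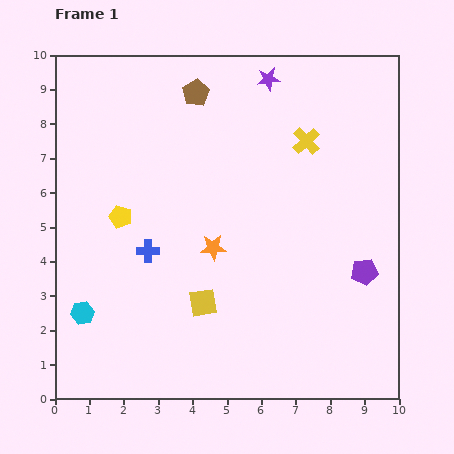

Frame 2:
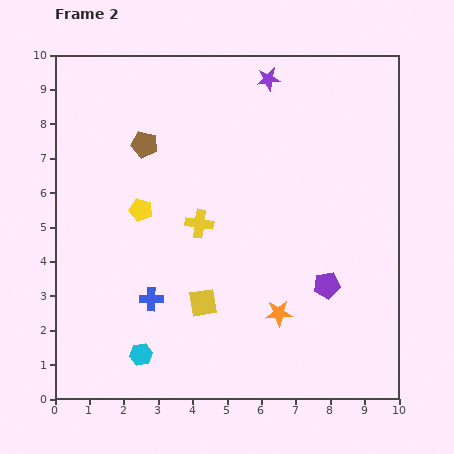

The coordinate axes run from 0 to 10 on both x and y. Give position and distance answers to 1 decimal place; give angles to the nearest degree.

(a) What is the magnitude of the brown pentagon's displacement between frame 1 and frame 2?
2.1

The brown pentagon moved from (4.1, 8.9) to (2.6, 7.4), a distance of √(1.5² + 1.5²) ≈ 2.1.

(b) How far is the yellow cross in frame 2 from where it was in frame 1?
3.9

The yellow cross moved from (7.3, 7.5) to (4.2, 5.1), a distance of √(3.1² + 2.4²) ≈ 3.9.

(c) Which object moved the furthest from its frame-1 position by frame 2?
the yellow cross

(moved 3.9; next 2.7)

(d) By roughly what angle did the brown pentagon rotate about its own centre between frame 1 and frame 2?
29° counter-clockwise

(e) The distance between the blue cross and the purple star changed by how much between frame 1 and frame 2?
+1.1

Distance in frame 1: 6.1. Distance in frame 2: 7.2.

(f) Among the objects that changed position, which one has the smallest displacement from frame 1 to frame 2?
the yellow pentagon

(moved 0.6)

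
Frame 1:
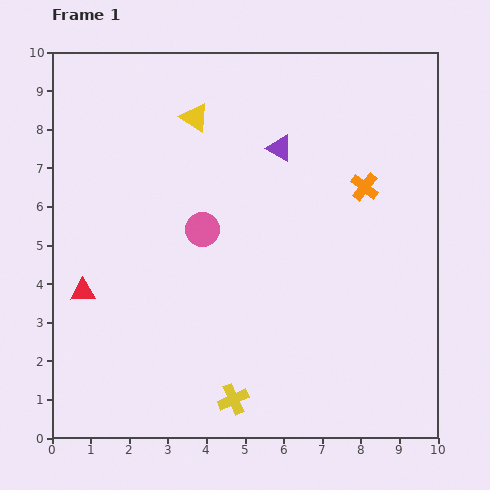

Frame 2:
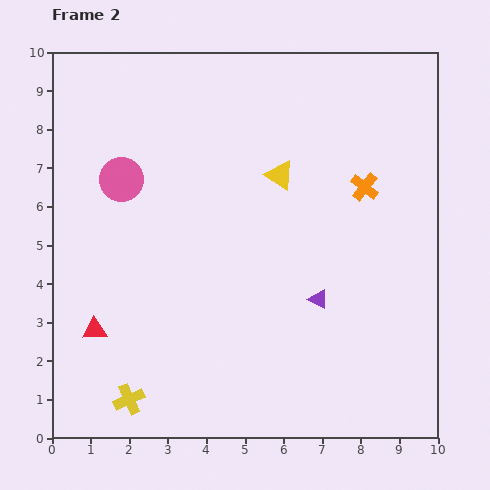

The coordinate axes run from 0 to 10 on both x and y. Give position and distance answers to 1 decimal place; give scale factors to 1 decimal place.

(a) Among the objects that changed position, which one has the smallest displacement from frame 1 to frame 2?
the red triangle

(moved 1.0)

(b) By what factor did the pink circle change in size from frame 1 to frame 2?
1.3×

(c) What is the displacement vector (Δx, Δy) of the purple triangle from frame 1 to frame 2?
(1.0, -3.9)

The purple triangle was at (5.9, 7.5) in frame 1 and (6.9, 3.6) in frame 2.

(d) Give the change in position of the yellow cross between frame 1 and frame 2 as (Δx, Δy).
(-2.7, 0.0)

The yellow cross was at (4.7, 1.0) in frame 1 and (2.0, 1.0) in frame 2.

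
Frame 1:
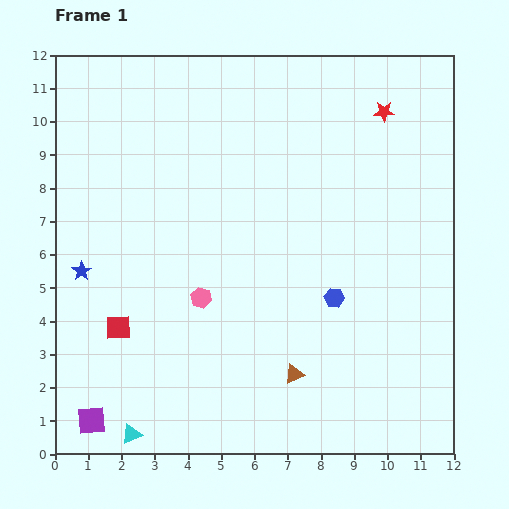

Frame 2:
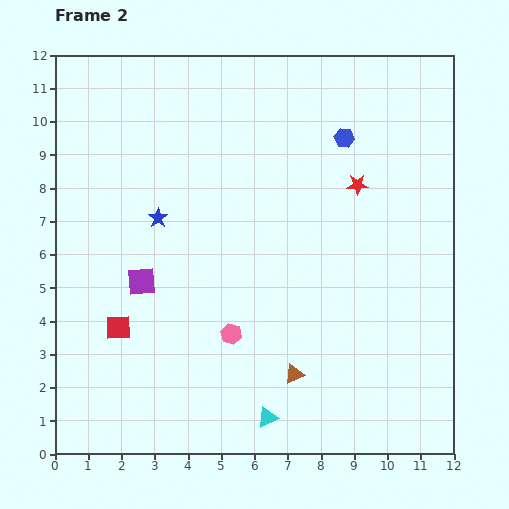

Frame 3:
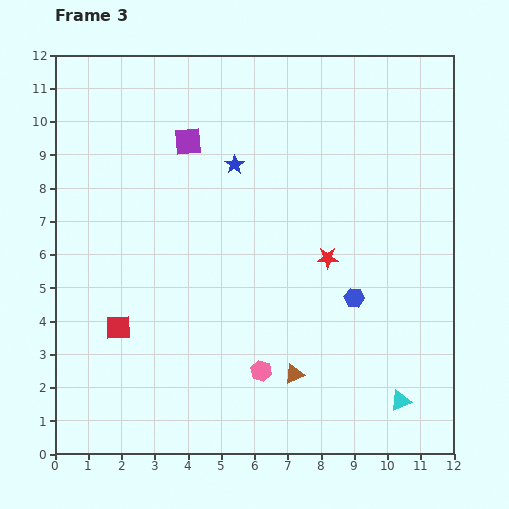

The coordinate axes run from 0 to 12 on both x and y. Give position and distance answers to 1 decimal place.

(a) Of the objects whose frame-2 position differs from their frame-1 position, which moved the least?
the pink hexagon

(moved 1.4)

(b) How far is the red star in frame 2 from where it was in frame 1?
2.3

The red star moved from (9.9, 10.3) to (9.1, 8.1), a distance of √(0.8² + 2.2²) ≈ 2.3.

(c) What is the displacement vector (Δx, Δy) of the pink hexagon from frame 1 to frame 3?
(1.8, -2.2)

The pink hexagon was at (4.4, 4.7) in frame 1 and (6.2, 2.5) in frame 3.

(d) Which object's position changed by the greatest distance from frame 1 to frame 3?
the purple square

(moved 8.9; next 8.2)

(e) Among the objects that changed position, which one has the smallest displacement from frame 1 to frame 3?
the blue hexagon

(moved 0.6)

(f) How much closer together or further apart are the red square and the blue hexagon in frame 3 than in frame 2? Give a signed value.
-1.7

Distance in frame 2: 8.9. Distance in frame 3: 7.2.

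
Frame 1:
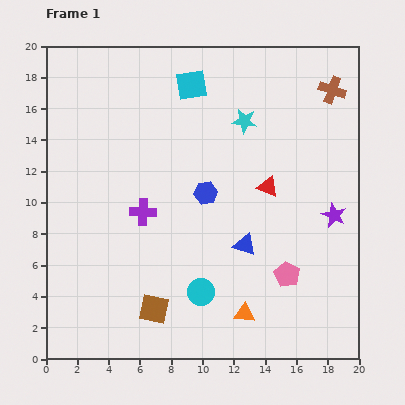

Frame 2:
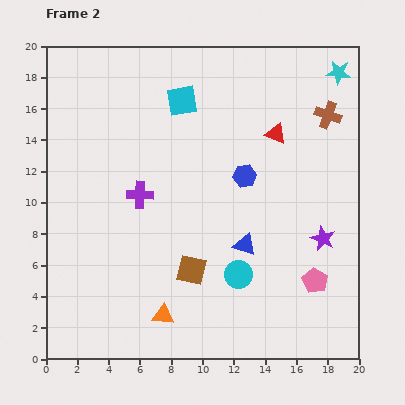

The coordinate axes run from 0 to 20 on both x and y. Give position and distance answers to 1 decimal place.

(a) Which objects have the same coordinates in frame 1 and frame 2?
the blue triangle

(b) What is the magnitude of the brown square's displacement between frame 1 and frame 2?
3.5

The brown square moved from (6.9, 3.2) to (9.3, 5.7), a distance of √(2.4² + 2.5²) ≈ 3.5.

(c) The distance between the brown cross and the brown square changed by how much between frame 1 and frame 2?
-4.9

Distance in frame 1: 18.1. Distance in frame 2: 13.2.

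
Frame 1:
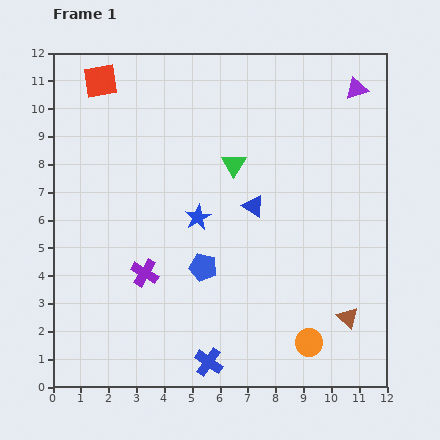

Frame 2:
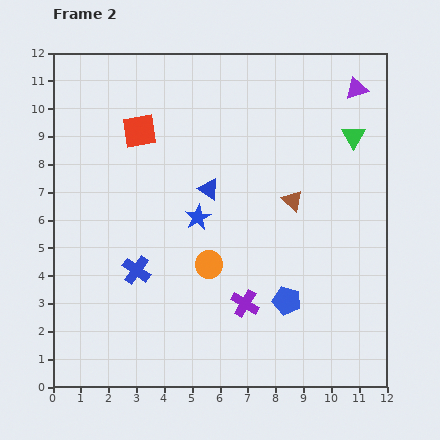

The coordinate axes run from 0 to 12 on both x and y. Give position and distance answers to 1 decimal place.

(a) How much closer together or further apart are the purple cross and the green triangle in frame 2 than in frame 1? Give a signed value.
+2.2

Distance in frame 1: 5.0. Distance in frame 2: 7.2.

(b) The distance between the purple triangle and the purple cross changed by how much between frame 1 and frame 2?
-1.4

Distance in frame 1: 10.1. Distance in frame 2: 8.7.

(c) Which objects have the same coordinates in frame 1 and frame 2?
the blue star, the purple triangle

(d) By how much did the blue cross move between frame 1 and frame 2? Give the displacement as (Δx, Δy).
(-2.6, 3.3)

The blue cross was at (5.6, 0.9) in frame 1 and (3.0, 4.2) in frame 2.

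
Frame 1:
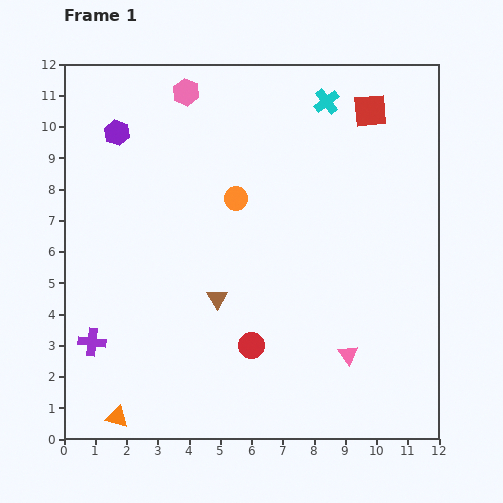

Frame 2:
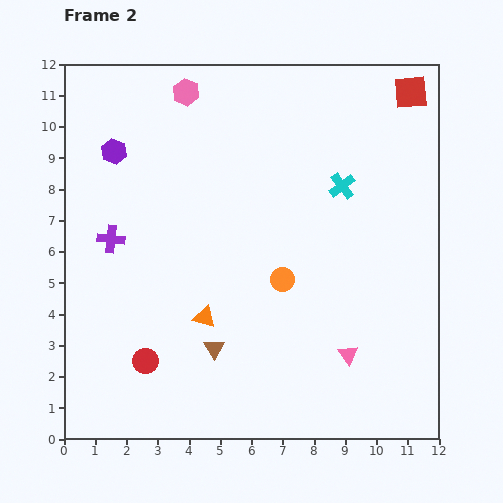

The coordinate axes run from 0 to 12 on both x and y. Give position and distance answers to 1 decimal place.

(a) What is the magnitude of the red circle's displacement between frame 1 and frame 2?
3.4

The red circle moved from (6.0, 3.0) to (2.6, 2.5), a distance of √(3.4² + 0.5²) ≈ 3.4.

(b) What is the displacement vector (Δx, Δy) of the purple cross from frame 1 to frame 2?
(0.6, 3.3)

The purple cross was at (0.9, 3.1) in frame 1 and (1.5, 6.4) in frame 2.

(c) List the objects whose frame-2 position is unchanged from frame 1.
the pink hexagon, the pink triangle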